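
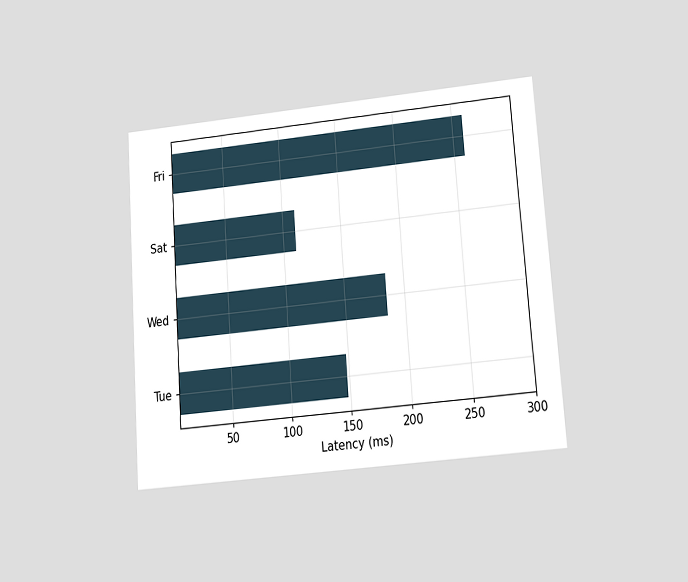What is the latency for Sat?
The chart is tilted about 4° counter-clockwise and viewed slightly from below. Reading along the chart's x-axis, the Sat bar reaches 111ms.

111ms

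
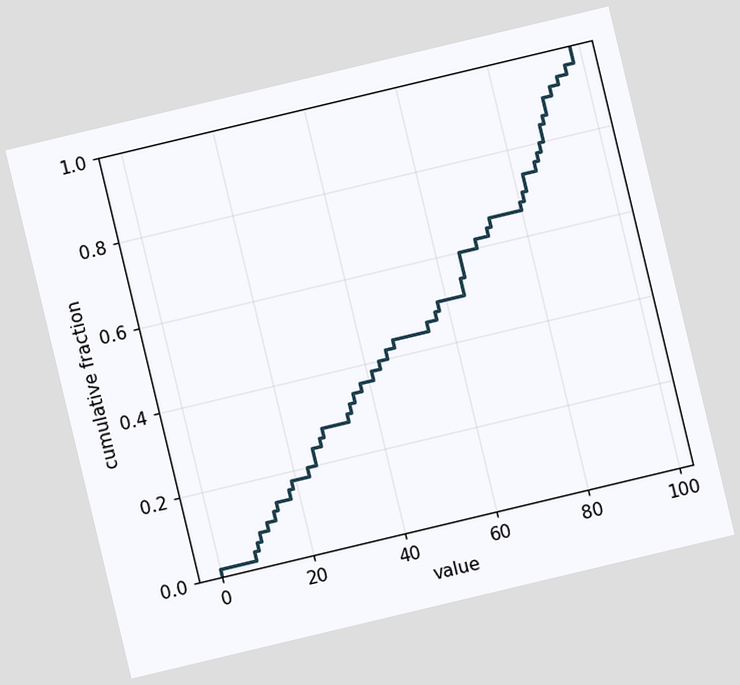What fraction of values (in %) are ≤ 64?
The chart is tilted about 13° counter-clockwise. At x=64 the ECDF step is at 54%.

54%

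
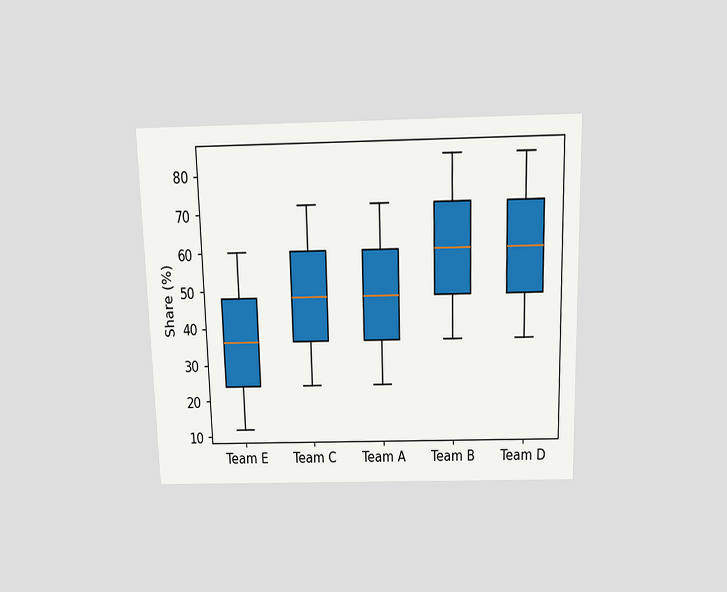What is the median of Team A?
48%

The chart is viewed slightly from above. The median line in the Team A box sits at 48%.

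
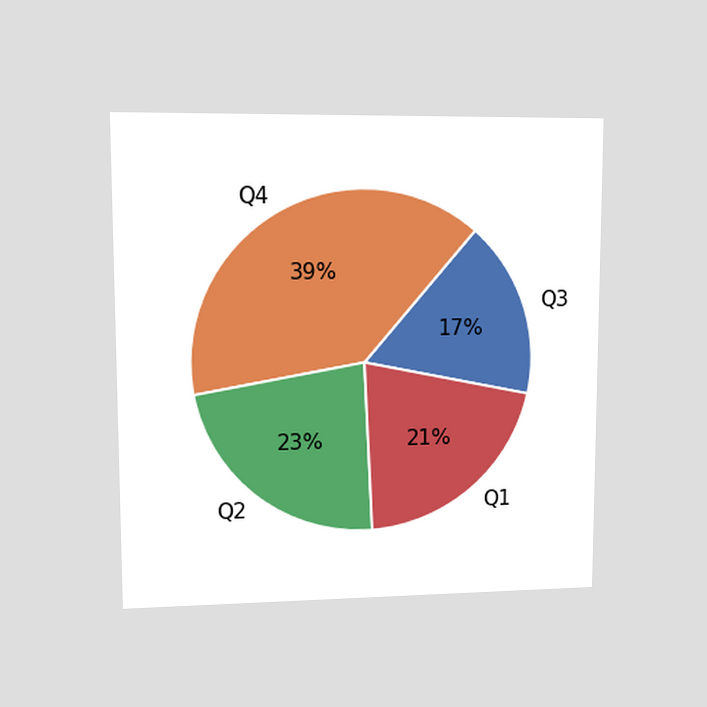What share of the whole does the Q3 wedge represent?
The chart is viewed at a slight angle. The Q3 slice takes up 17% of the pie.

17%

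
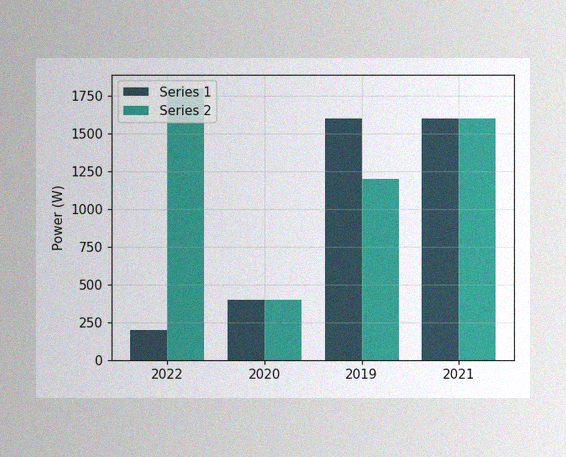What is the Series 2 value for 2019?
The image has some photo noise and uneven lighting. The Series 2 bar at 2019 reaches 1200W on the y-axis.

1200W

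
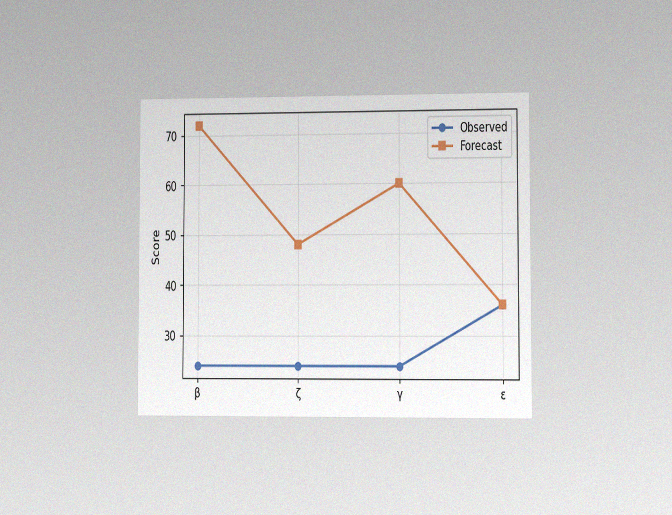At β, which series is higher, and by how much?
Forecast, by 48

The chart is viewed slightly from the right, with some photo noise. At β, Forecast sits above the other line by 48.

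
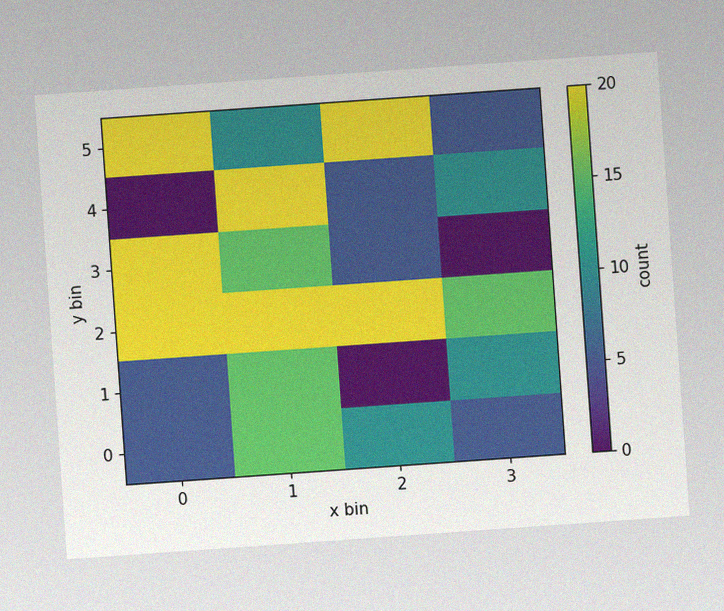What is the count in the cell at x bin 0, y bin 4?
The chart is tilted about 4° counter-clockwise, with some photo noise. Matching the cell (0, 4) against the colorbar gives 0.

0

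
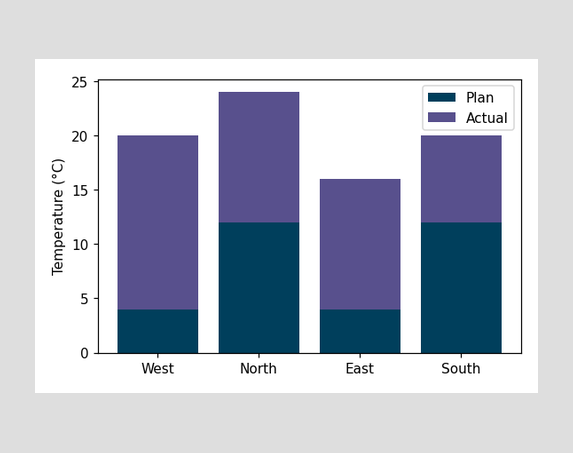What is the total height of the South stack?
20°C

The South stack's top reaches 20°C on the y-axis.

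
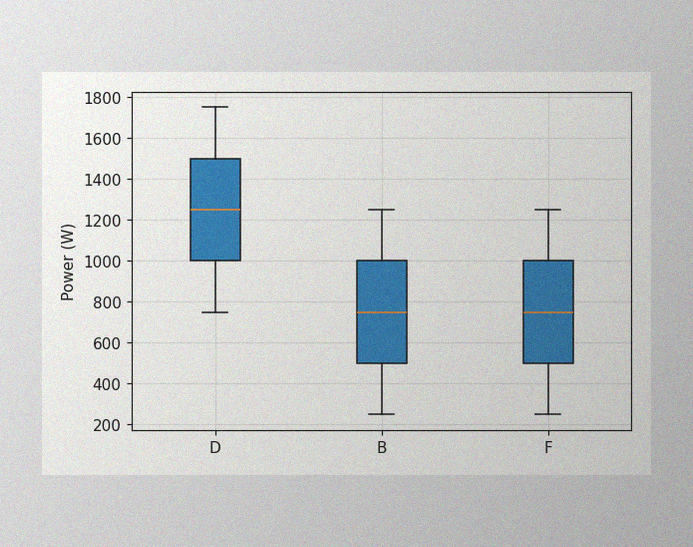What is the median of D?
The image has some photo noise and uneven lighting. The median line in the D box sits at 1250W.

1250W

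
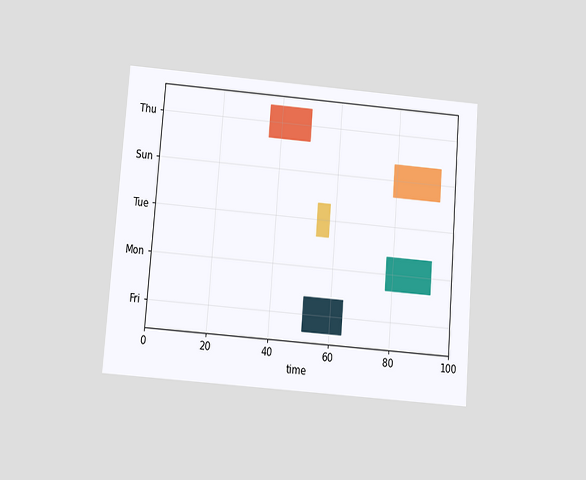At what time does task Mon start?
78

The chart is tilted about 5° clockwise and viewed at a slight angle. The Mon bar begins at t=78.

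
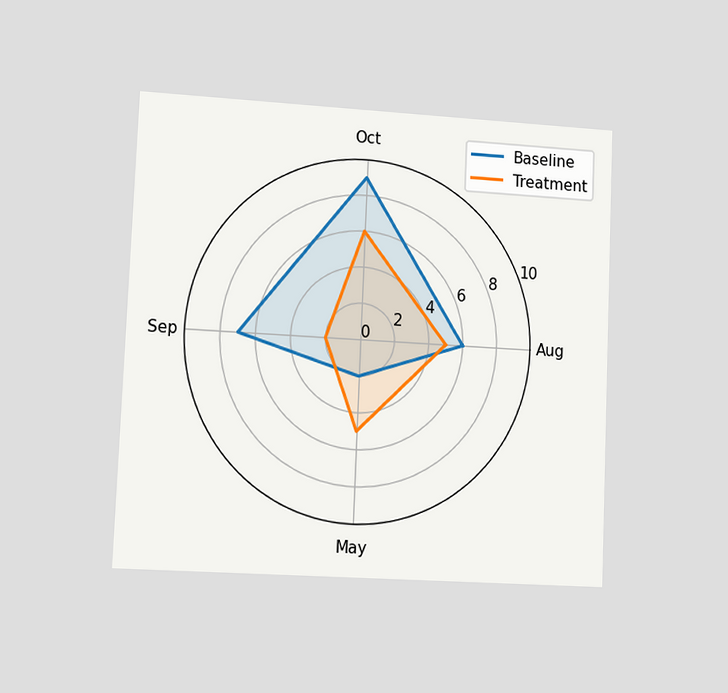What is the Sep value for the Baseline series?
7

The chart is tilted about 2° clockwise and viewed slightly from the left. On the Sep axis, Baseline reaches 7.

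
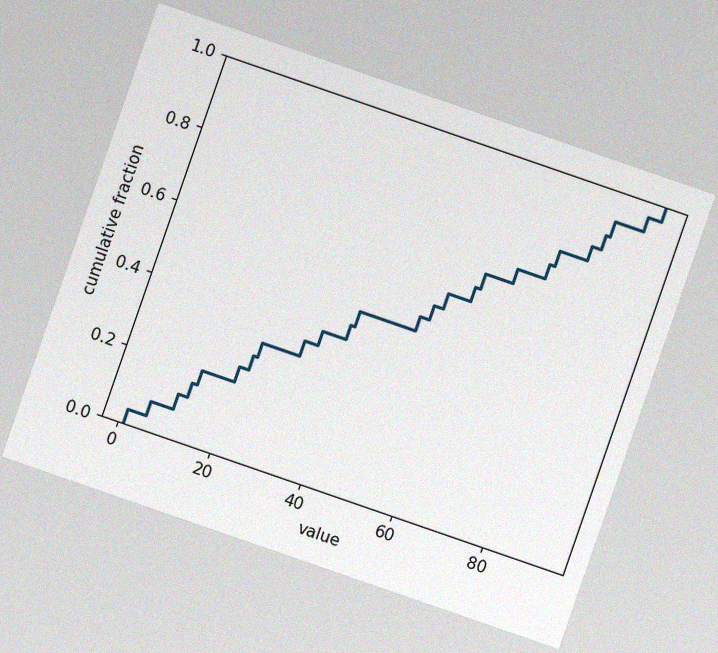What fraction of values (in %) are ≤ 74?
76%

The chart is tilted about 19° clockwise, with some photo noise. At x=74 the ECDF step is at 76%.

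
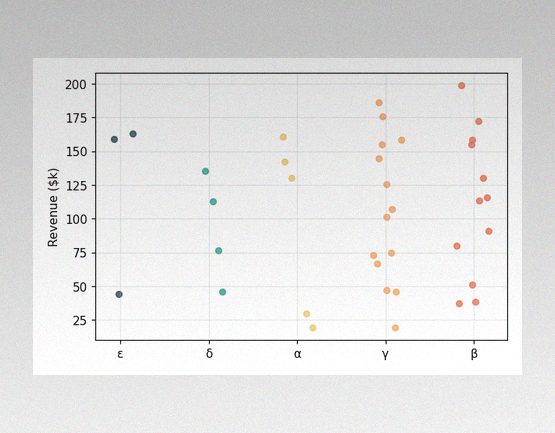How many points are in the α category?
The image has some photo noise and uneven lighting. Counting the markers in the α column gives 5.

5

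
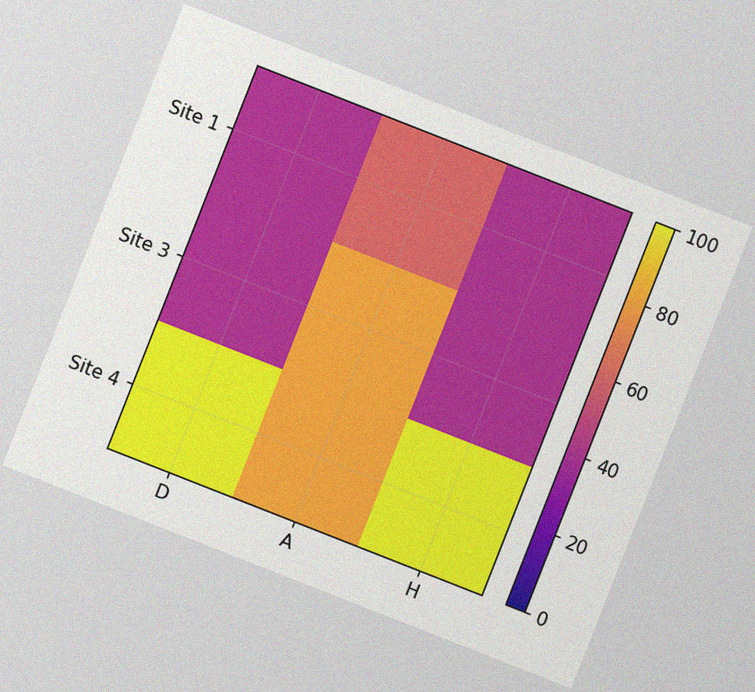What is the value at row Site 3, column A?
The chart is tilted about 21° clockwise, with some photo noise. Matching cell (Site 3, A) against the colorbar gives 80.

80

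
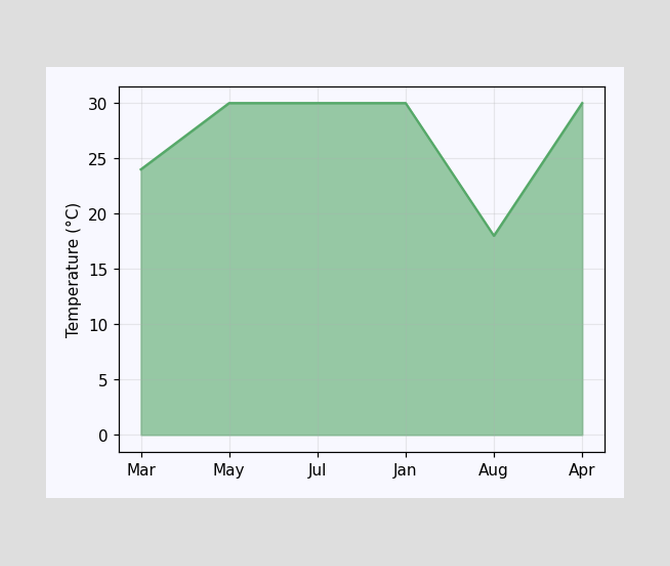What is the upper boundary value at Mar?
24°C

At Mar the upper boundary is at 24°C.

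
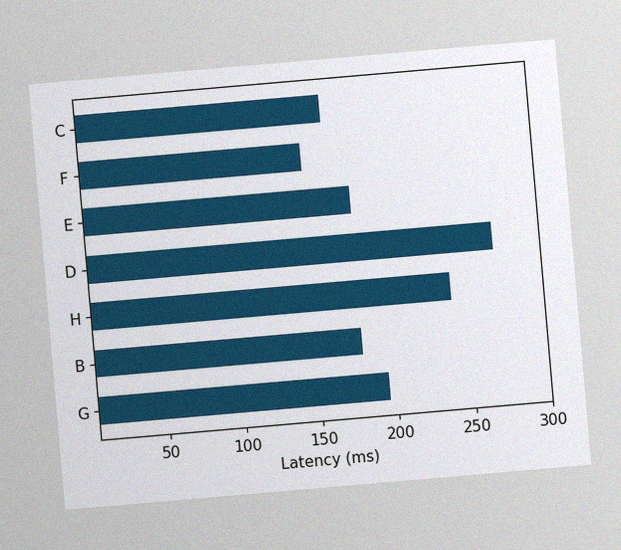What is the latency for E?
180ms

The chart is tilted about 5° counter-clockwise, with some photo noise. Reading along the chart's x-axis, the E bar reaches 180ms.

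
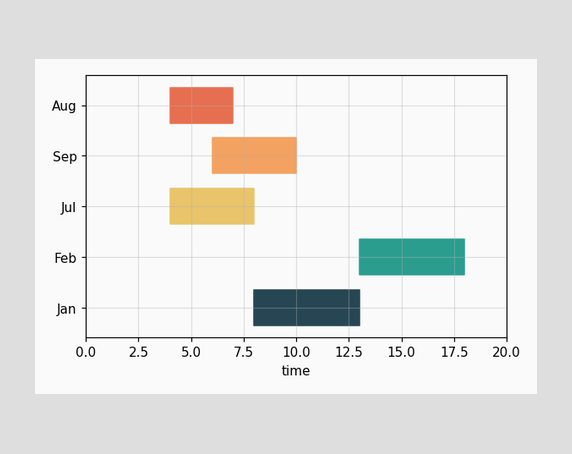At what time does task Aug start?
The Aug bar begins at t=4.

4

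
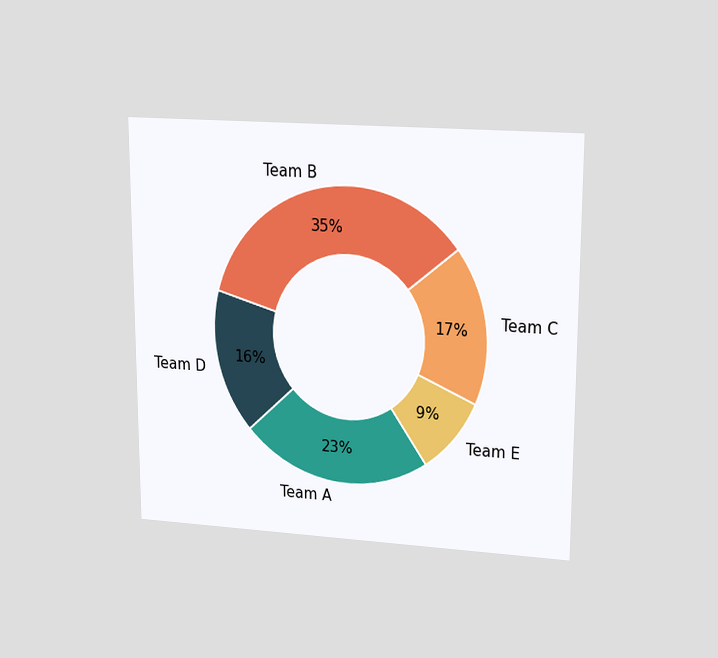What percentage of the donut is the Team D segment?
The chart is viewed at a slight angle. The Team D segment takes up 16% of the ring.

16%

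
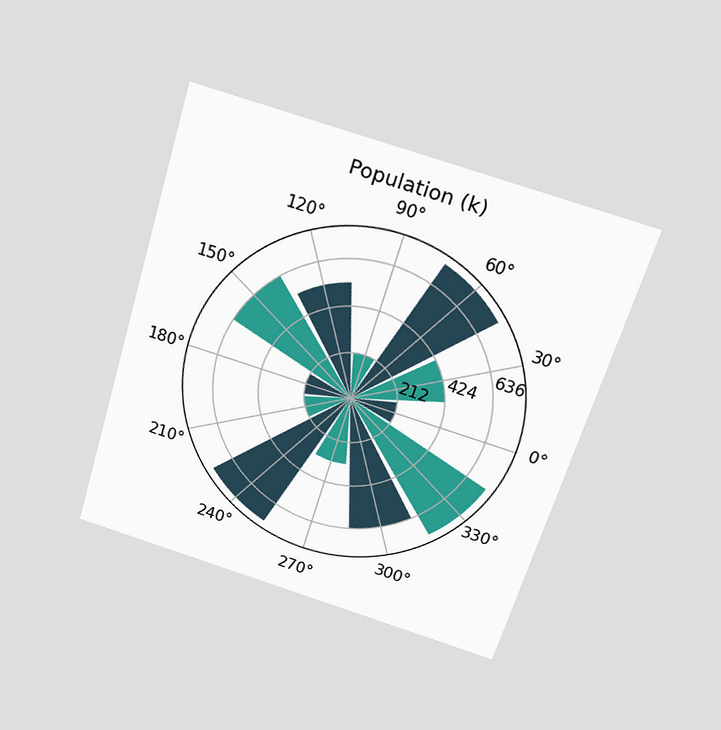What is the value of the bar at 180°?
212k

The chart is tilted about 17° clockwise and viewed slightly from above. The bar at 180° reaches 212k on the radial axis.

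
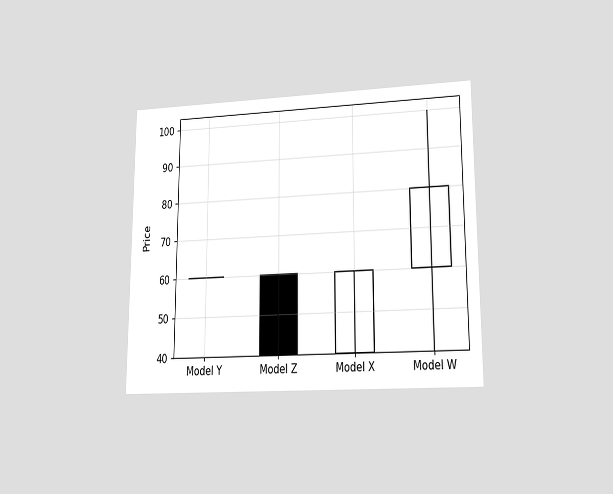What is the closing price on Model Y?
60

The chart is viewed at a slight angle. The Model Y candle closes at 60.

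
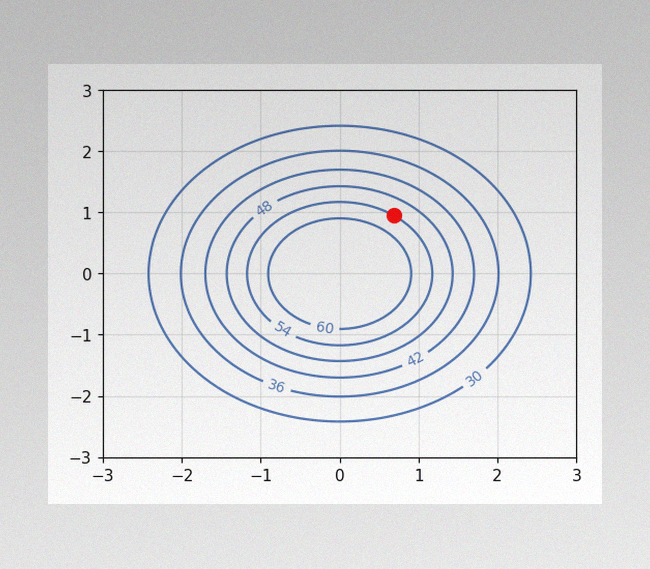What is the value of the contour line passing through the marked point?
54

The image has some photo noise and uneven lighting. The marked point sits on the contour labelled 54.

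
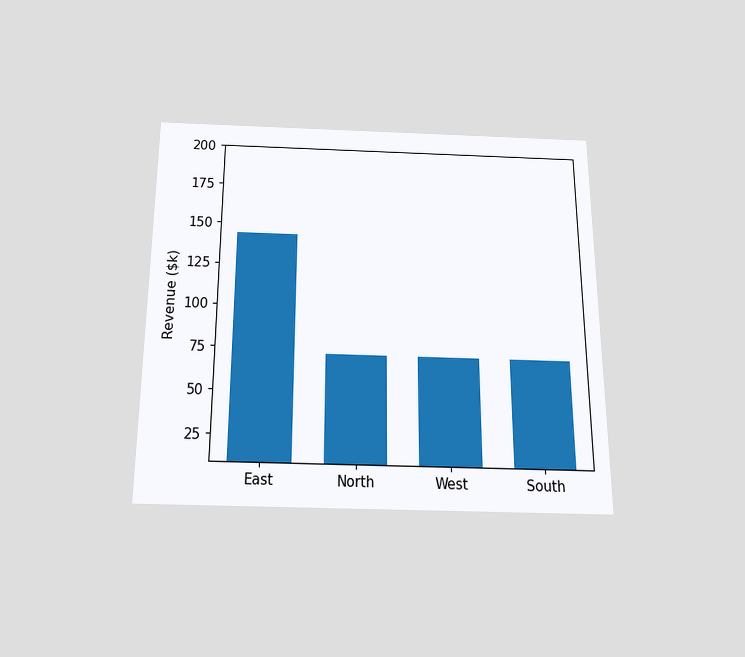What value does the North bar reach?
The chart is viewed slightly from below. Reading along the chart's y-axis, the North bar reaches $72k.

$72k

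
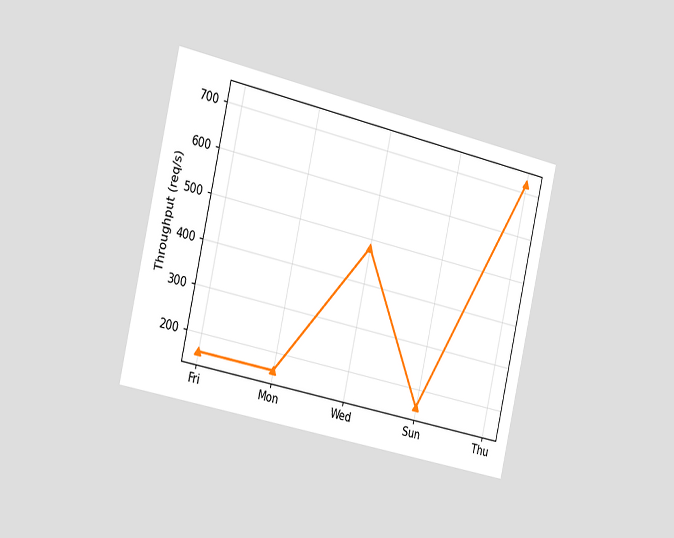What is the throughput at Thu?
The chart is tilted about 13° clockwise and viewed slightly from the left. At Thu, the line is at 720req/s.

720req/s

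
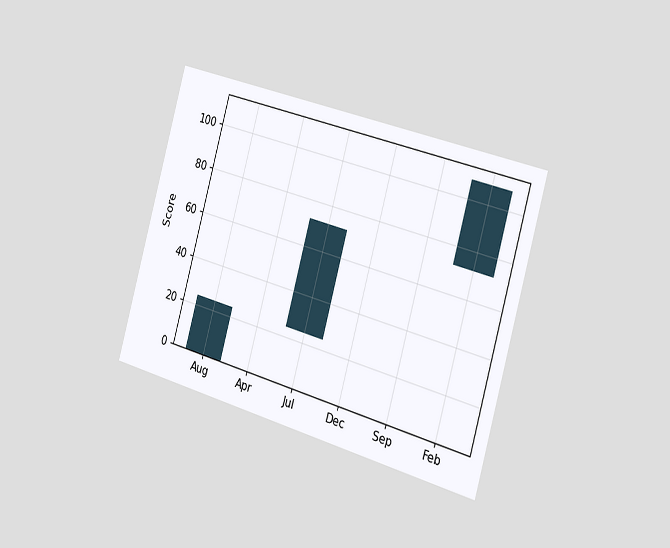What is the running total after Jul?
The chart is tilted about 16° clockwise and viewed slightly from the right. After Jul the running total reaches 72.

72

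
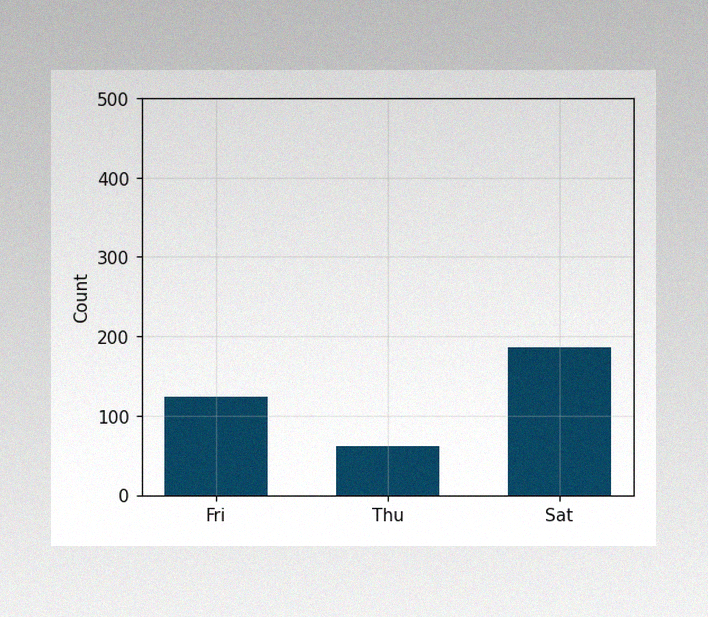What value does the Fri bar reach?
The image has some photo noise and uneven lighting. Reading along the chart's y-axis, the Fri bar reaches 124.

124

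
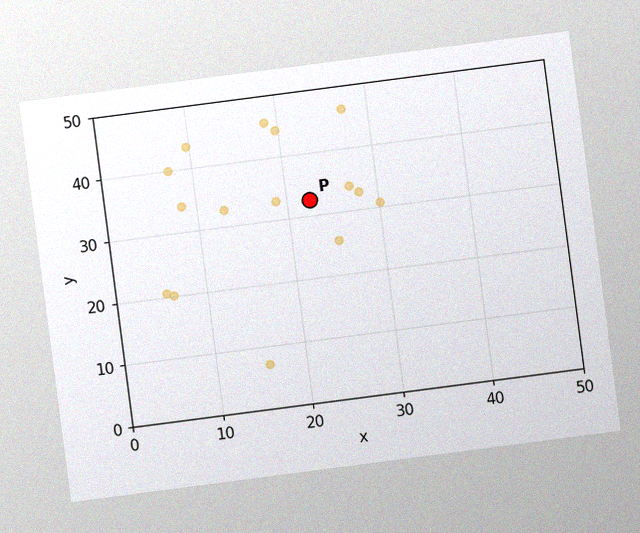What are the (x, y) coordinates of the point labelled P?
The chart is tilted about 7° counter-clockwise, with some photo noise. Following the gridlines from P to each axis, P sits at (22.5, 32.5).

(22.5, 32.5)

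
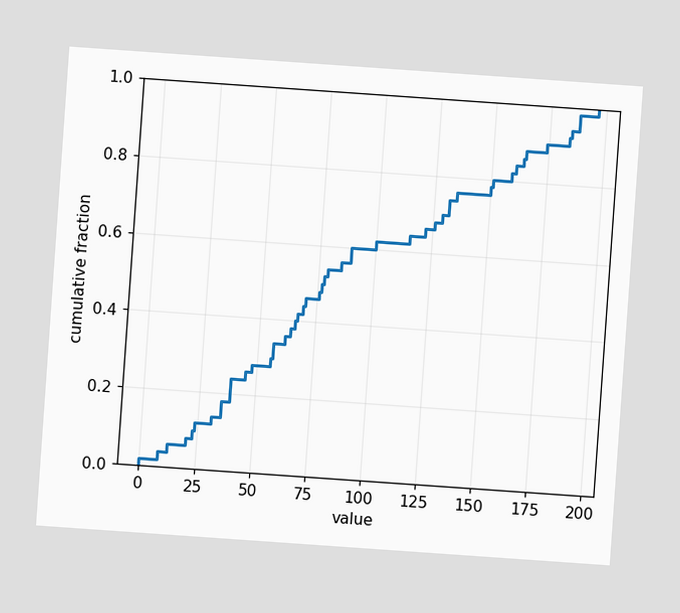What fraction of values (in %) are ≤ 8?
The chart is tilted about 4° clockwise. At x=8 the ECDF step is at 4%.

4%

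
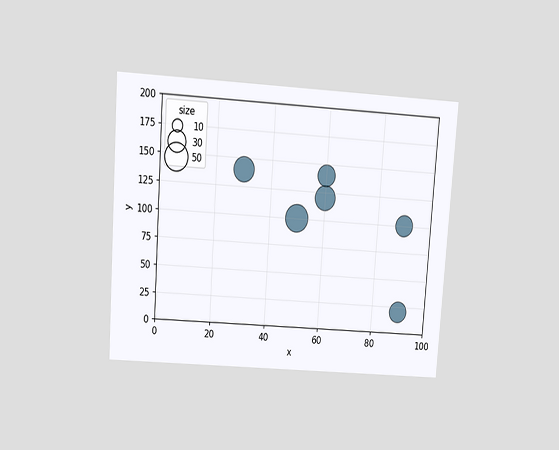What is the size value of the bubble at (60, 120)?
40

The chart is tilted about 4° clockwise and viewed slightly from above. Matching the bubble at (60, 120) against the size legend gives 40.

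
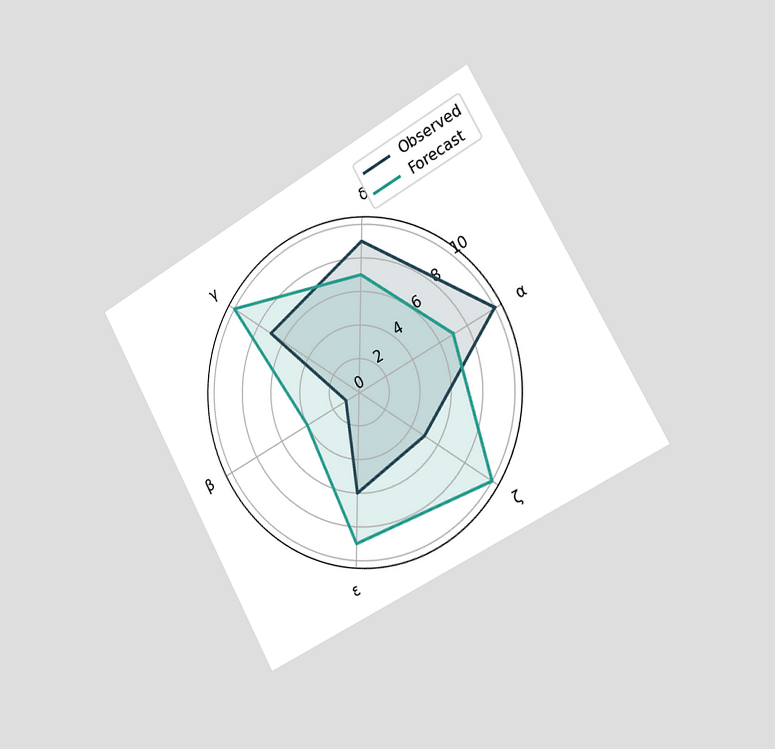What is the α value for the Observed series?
The chart is tilted about 29° counter-clockwise and viewed slightly from the right. On the α axis, Observed reaches 10.

10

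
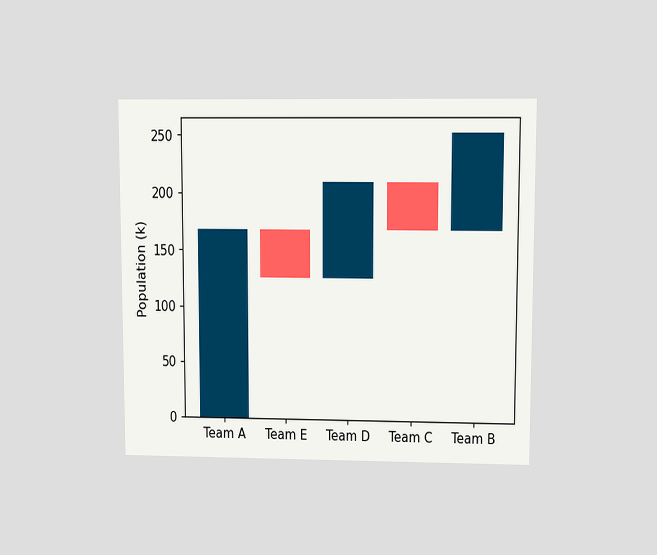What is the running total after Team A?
168k

The chart is viewed at a slight angle. After Team A the running total reaches 168k.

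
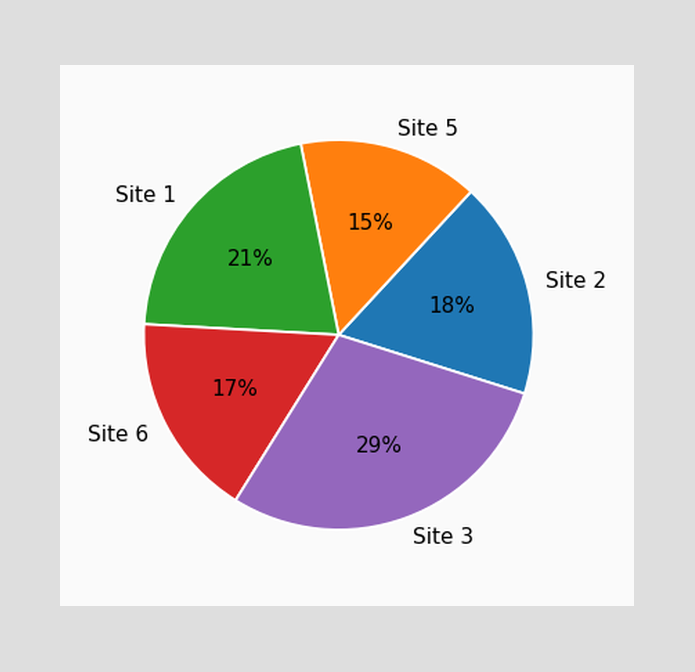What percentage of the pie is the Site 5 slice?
The Site 5 slice takes up 15% of the pie.

15%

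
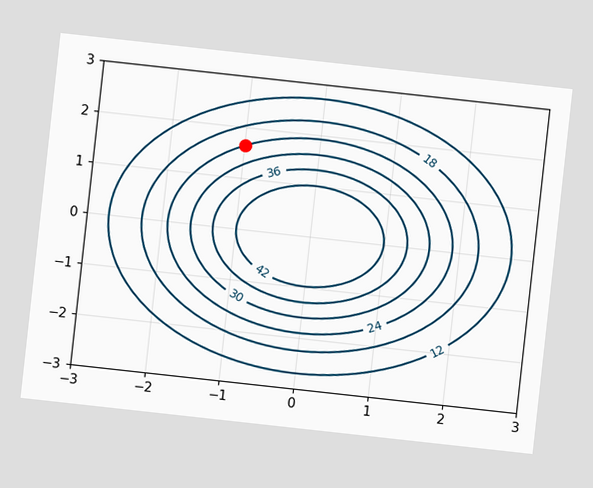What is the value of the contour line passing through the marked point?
24

The chart is tilted about 6° clockwise. The marked point sits on the contour labelled 24.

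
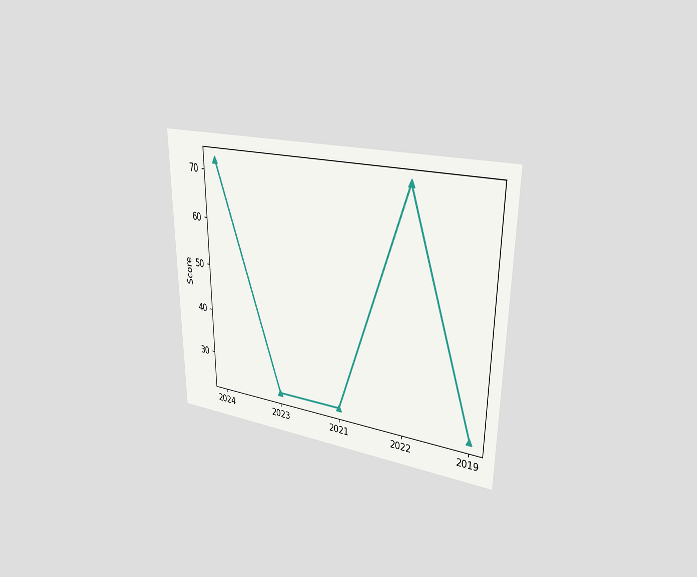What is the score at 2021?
24

The chart is viewed slightly from the right. At 2021, the line is at 24.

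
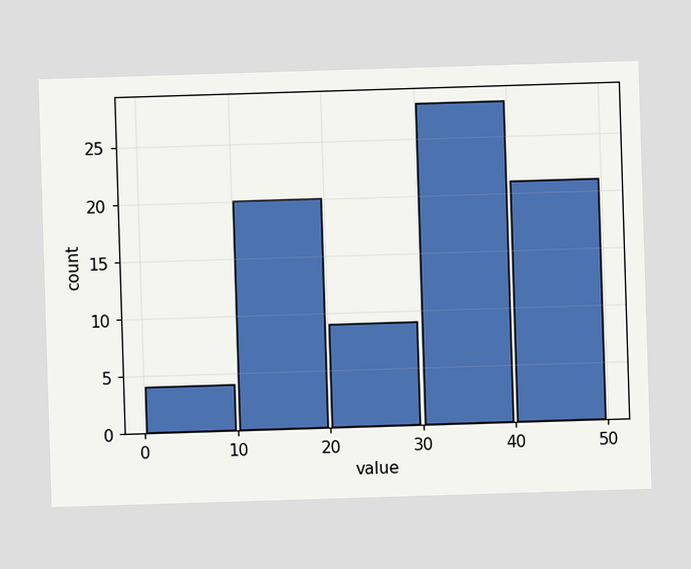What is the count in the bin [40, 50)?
21

The [40, 50) bin has height 21.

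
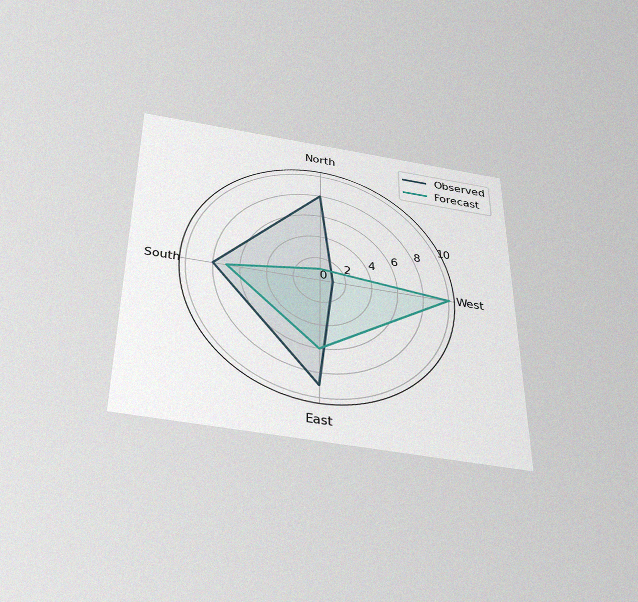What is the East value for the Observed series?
The chart is viewed slightly from below, with some photo noise. On the East axis, Observed reaches 9.

9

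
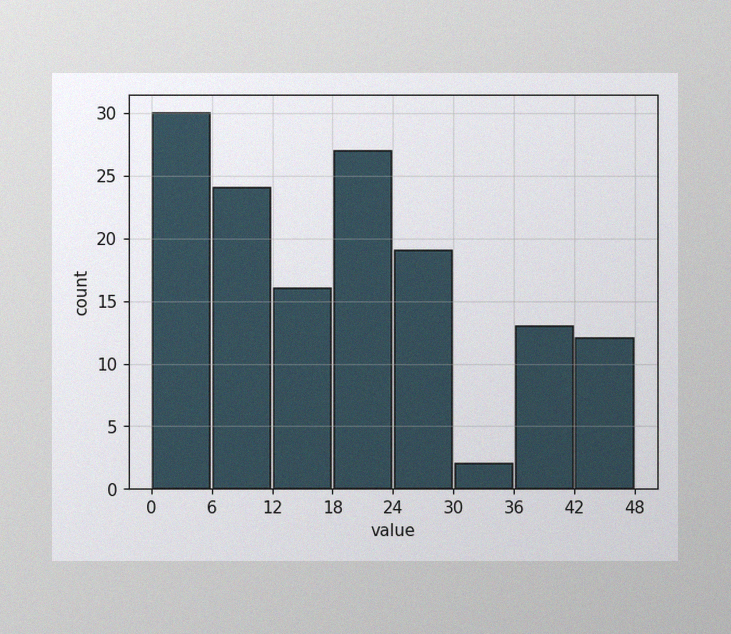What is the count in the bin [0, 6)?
The image has some photo noise and uneven lighting. The [0, 6) bin has height 30.

30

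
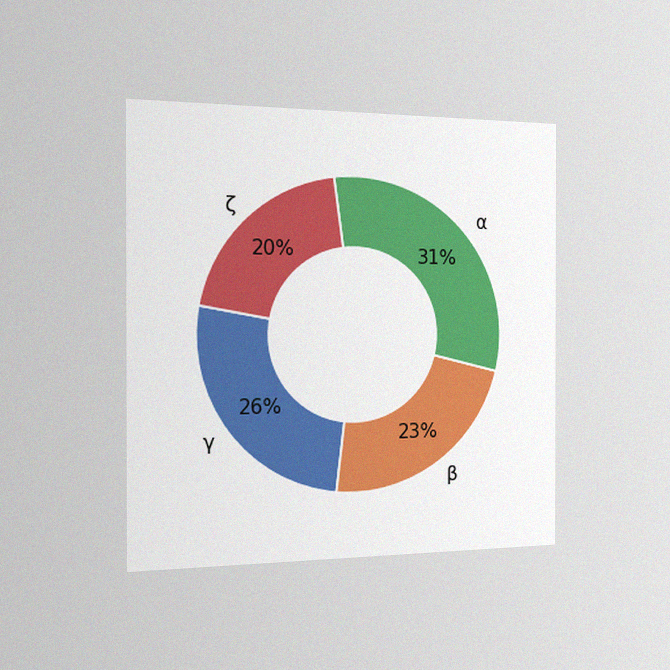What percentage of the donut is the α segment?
The chart is viewed slightly from the left, with some photo noise. The α segment takes up 31% of the ring.

31%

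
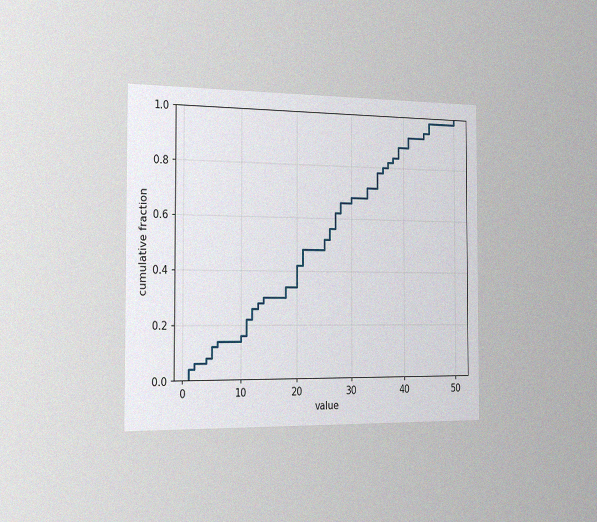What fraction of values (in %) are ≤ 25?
The chart is viewed slightly from the left, with some photo noise. At x=25 the ECDF step is at 52%.

52%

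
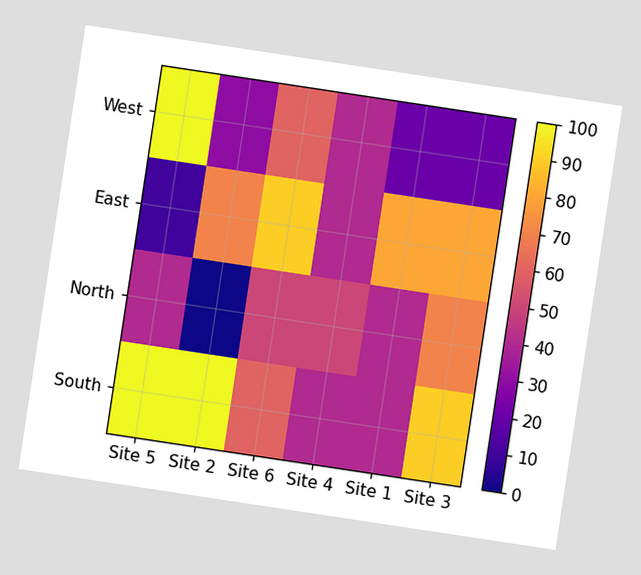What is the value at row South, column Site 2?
100

The chart is tilted about 9° clockwise. Matching cell (South, Site 2) against the colorbar gives 100.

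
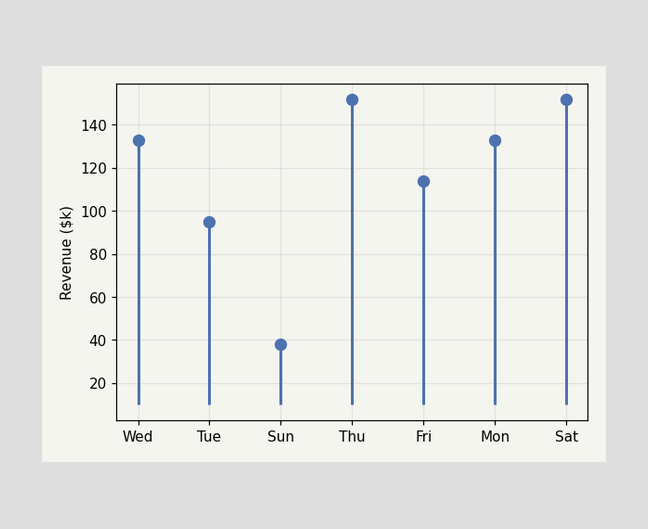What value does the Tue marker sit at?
The Tue marker sits at $95k.

$95k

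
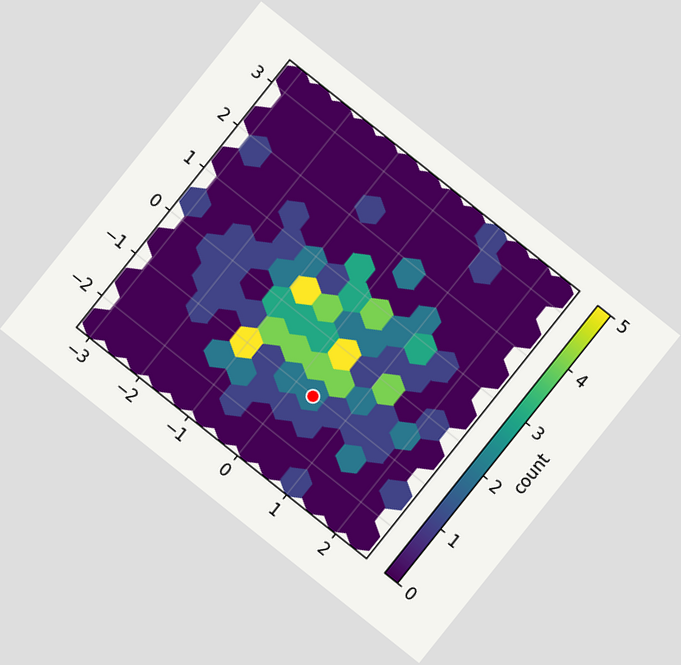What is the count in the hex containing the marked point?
The chart is tilted about 39° clockwise. The marked hex reads 2 on the colorbar.

2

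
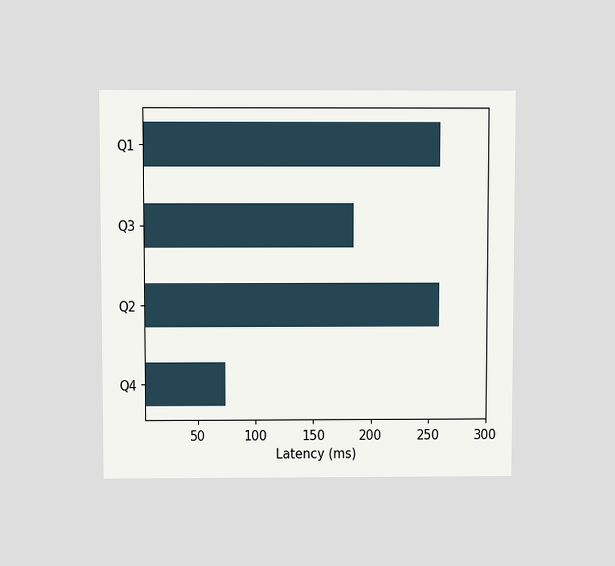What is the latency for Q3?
The chart is viewed slightly from above. Reading along the chart's x-axis, the Q3 bar reaches 185ms.

185ms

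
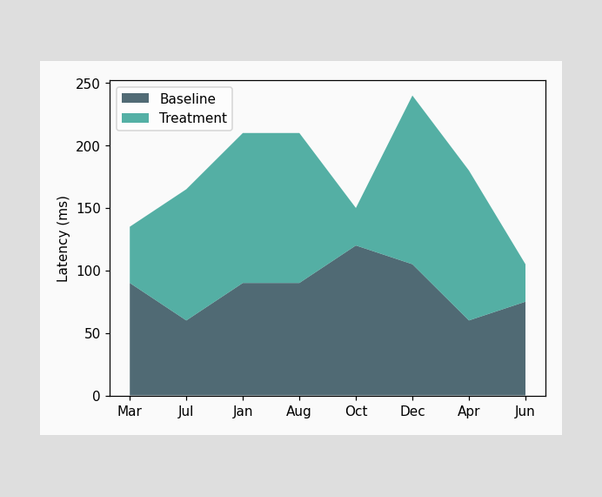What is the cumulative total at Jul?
The stacked total at Jul reaches 165ms.

165ms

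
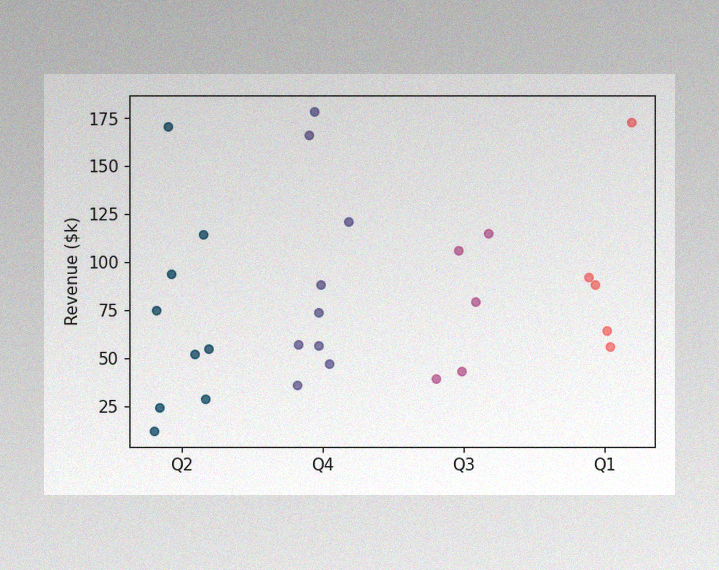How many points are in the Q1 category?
The image has some photo noise and uneven lighting. Counting the markers in the Q1 column gives 5.

5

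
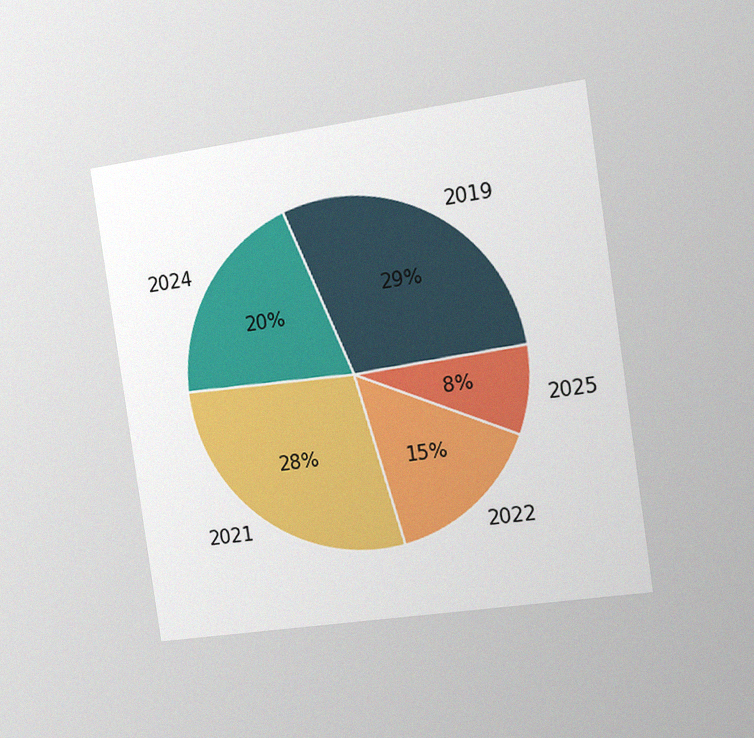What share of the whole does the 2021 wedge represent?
28%

The chart is tilted about 8° counter-clockwise and viewed slightly from the right, with some photo noise. The 2021 slice takes up 28% of the pie.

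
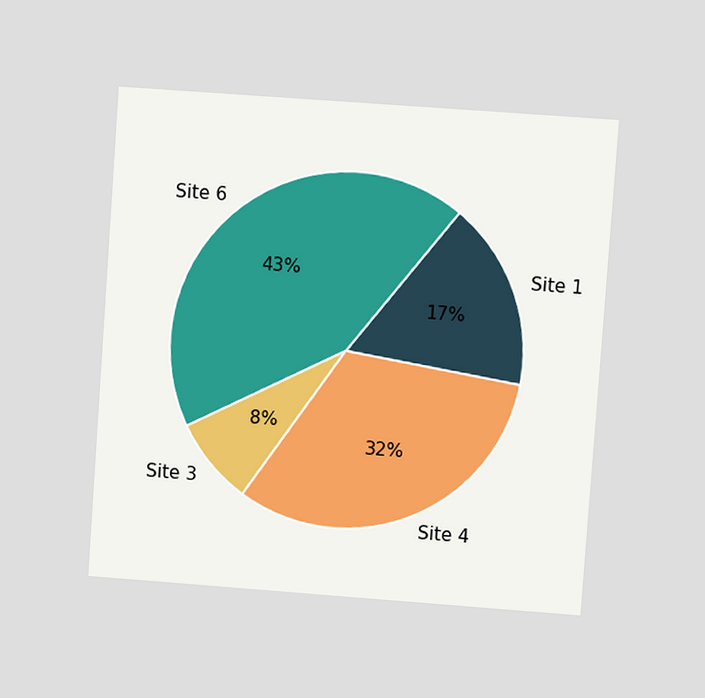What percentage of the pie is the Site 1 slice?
The chart is tilted about 4° clockwise and viewed at a slight angle. The Site 1 slice takes up 17% of the pie.

17%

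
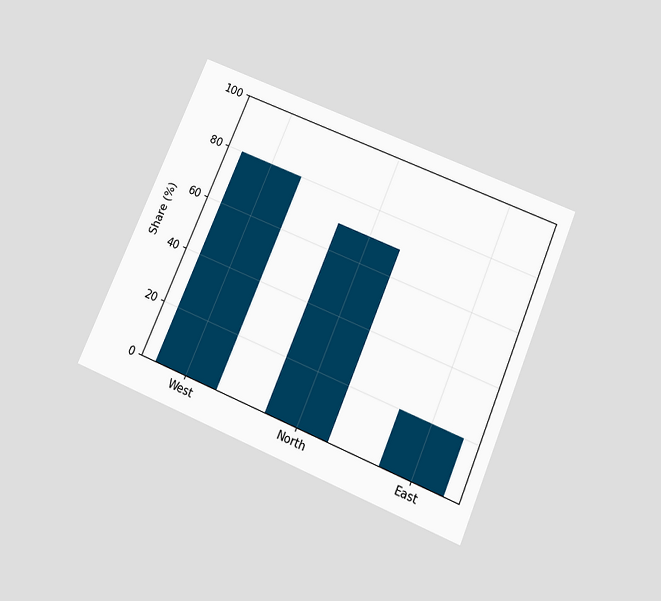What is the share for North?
70%

The chart is tilted about 23° clockwise and viewed slightly from below. Reading along the chart's y-axis, the North bar reaches 70%.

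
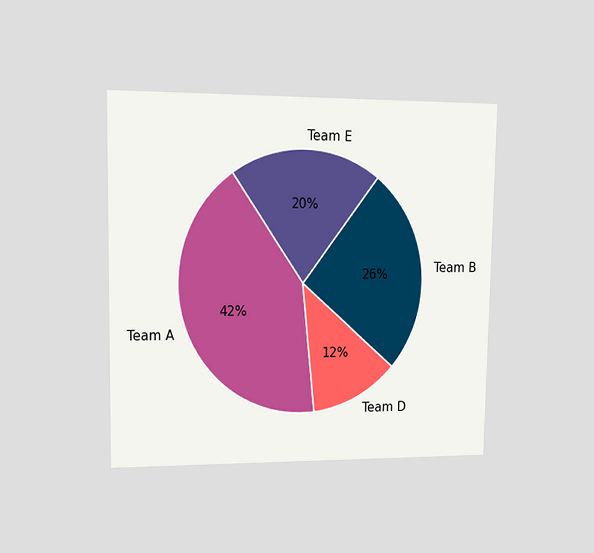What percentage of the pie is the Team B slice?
26%

The chart is viewed at a slight angle. The Team B slice takes up 26% of the pie.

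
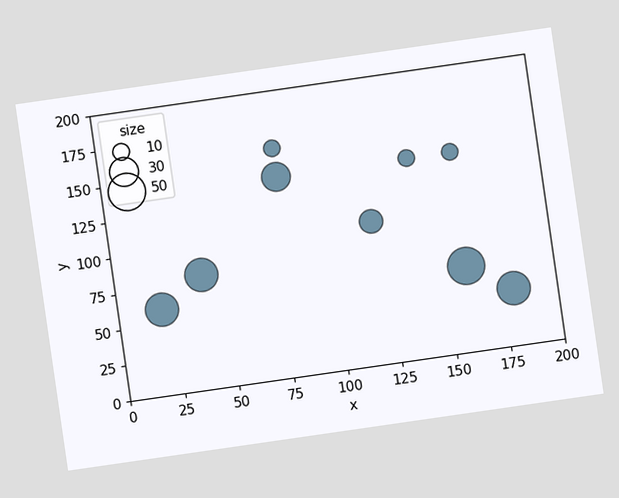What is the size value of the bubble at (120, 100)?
20

The chart is tilted about 8° counter-clockwise. Matching the bubble at (120, 100) against the size legend gives 20.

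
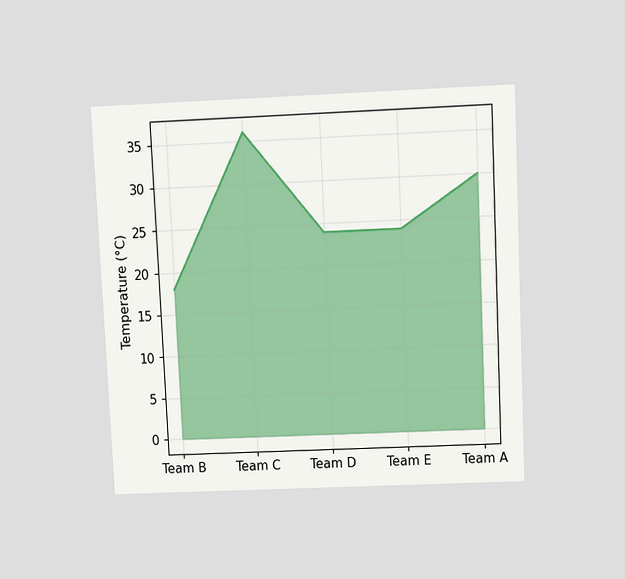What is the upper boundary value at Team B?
18°C

The chart is tilted about 3° counter-clockwise and viewed slightly from above. At Team B the upper boundary is at 18°C.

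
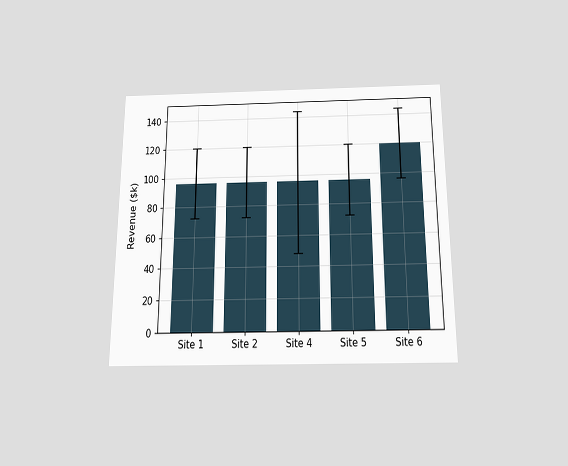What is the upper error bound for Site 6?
The chart is viewed slightly from below. The Site 6 bar's upper whisker reaches $144k.

$144k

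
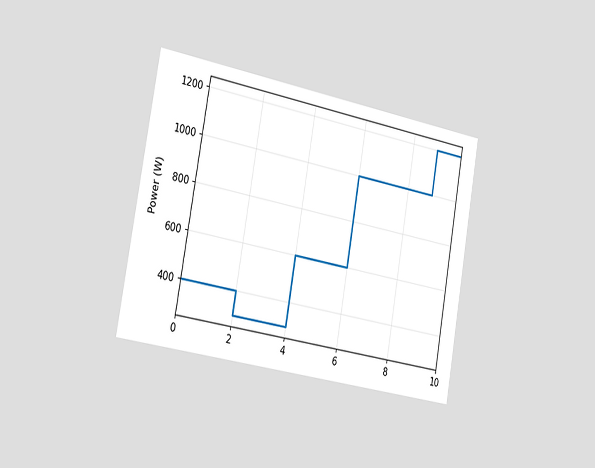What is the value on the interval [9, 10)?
The chart is tilted about 10° clockwise and viewed slightly from the left. On [9, 10) the step sits at 1200W.

1200W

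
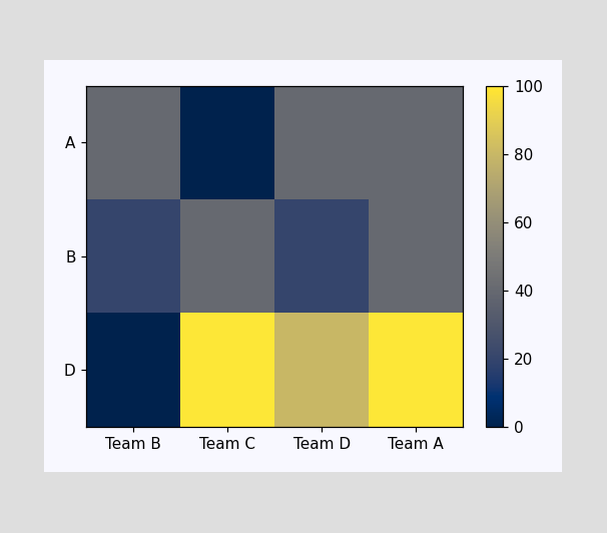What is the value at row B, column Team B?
20

Matching cell (B, Team B) against the colorbar gives 20.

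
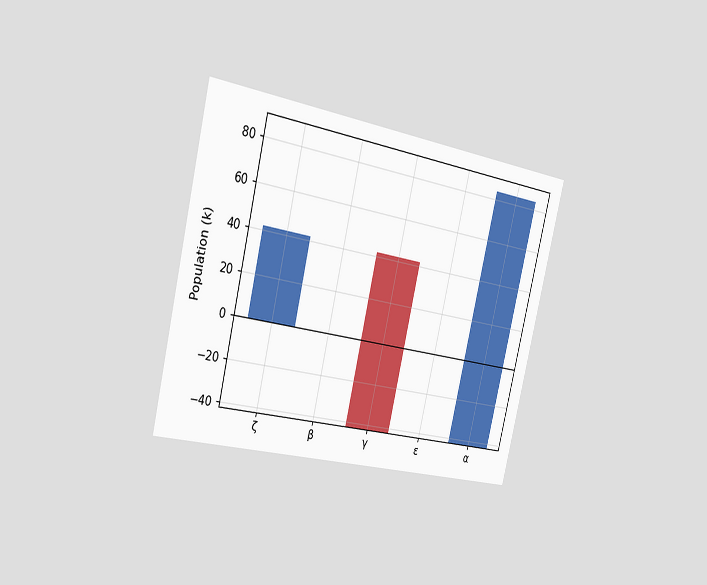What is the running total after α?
The chart is tilted about 13° clockwise and viewed slightly from the left. After α the running total reaches 84k.

84k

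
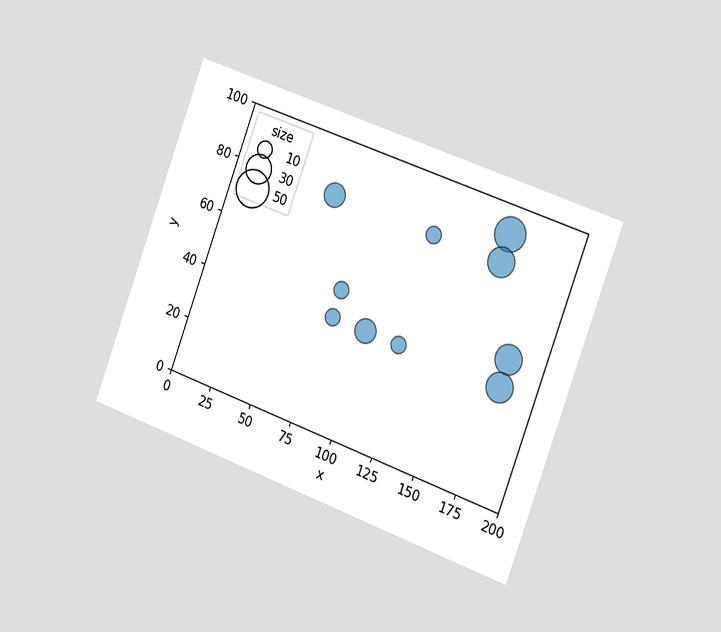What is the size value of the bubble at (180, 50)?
The chart is tilted about 20° clockwise and viewed slightly from the right. Matching the bubble at (180, 50) against the size legend gives 30.

30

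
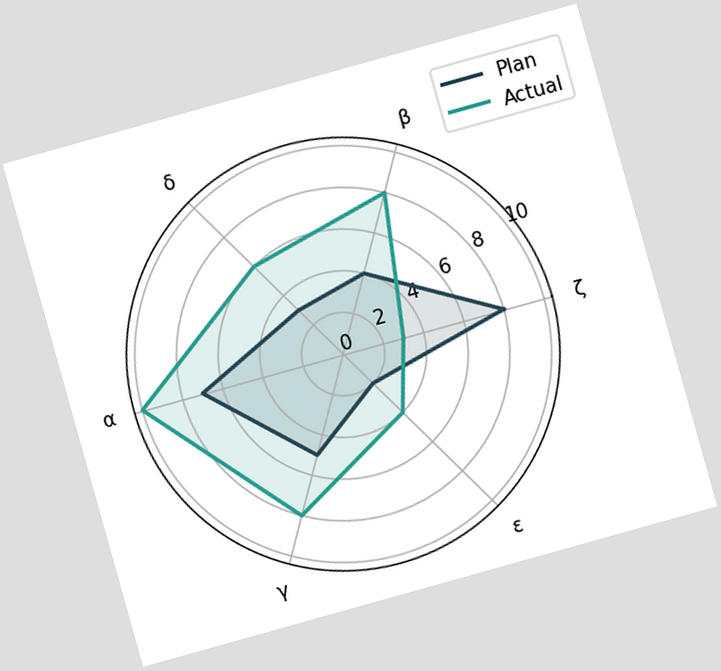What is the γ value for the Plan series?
5

The chart is tilted about 16° counter-clockwise. On the γ axis, Plan reaches 5.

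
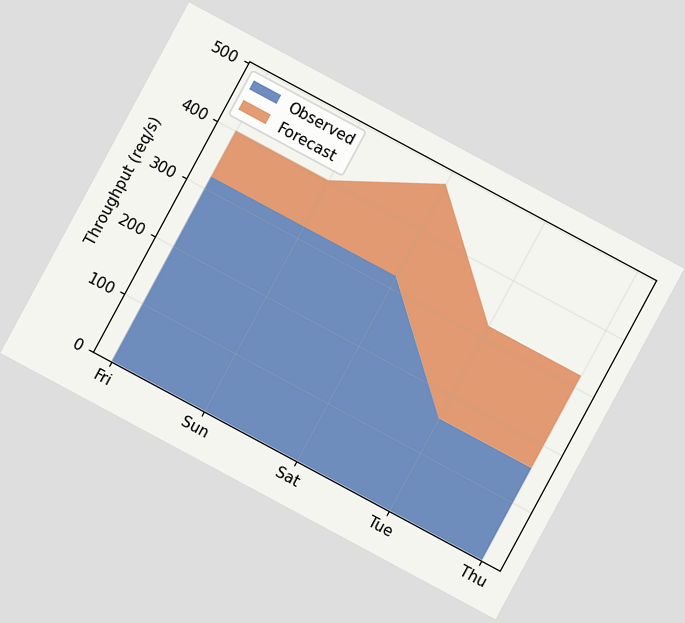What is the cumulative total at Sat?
480req/s

The chart is tilted about 28° clockwise. The stacked total at Sat reaches 480req/s.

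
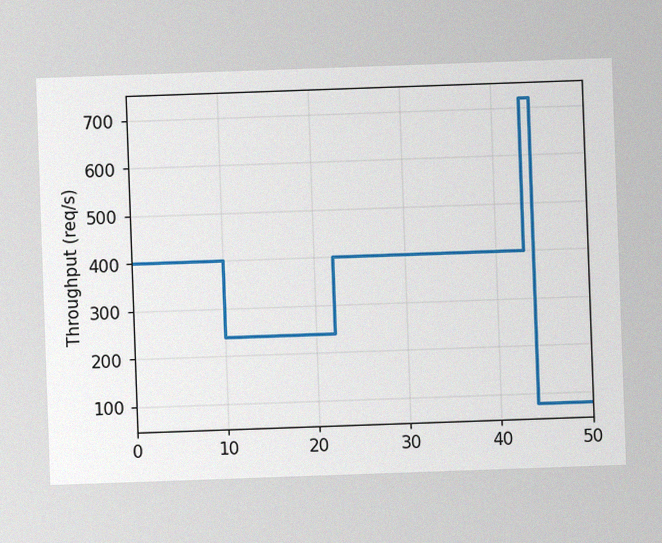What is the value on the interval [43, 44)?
The chart is tilted about 2° counter-clockwise, with some photo noise. On [43, 44) the step sits at 720req/s.

720req/s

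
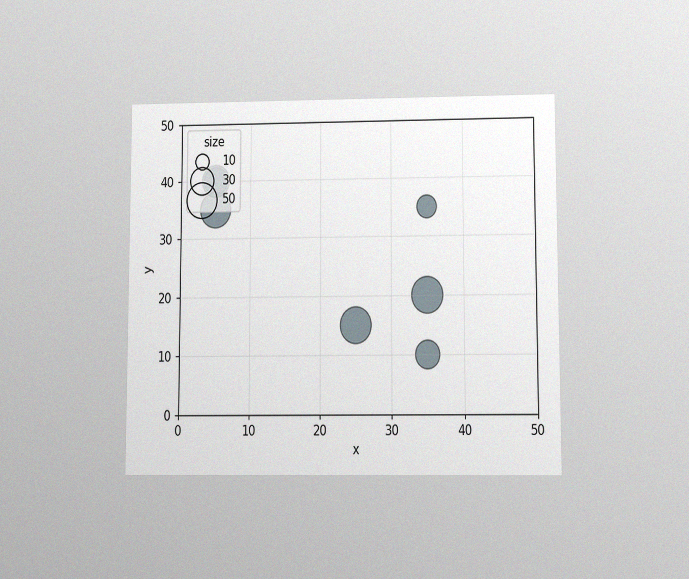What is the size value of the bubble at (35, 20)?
50

The chart is viewed at a slight angle, with some photo noise. Matching the bubble at (35, 20) against the size legend gives 50.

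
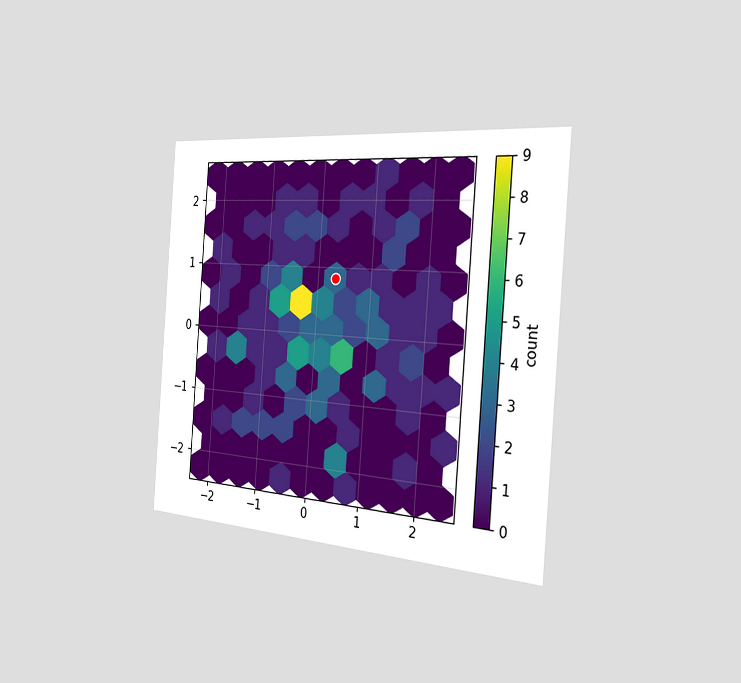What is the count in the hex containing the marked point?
The chart is tilted about 4° clockwise and viewed slightly from the right. The marked hex reads 3 on the colorbar.

3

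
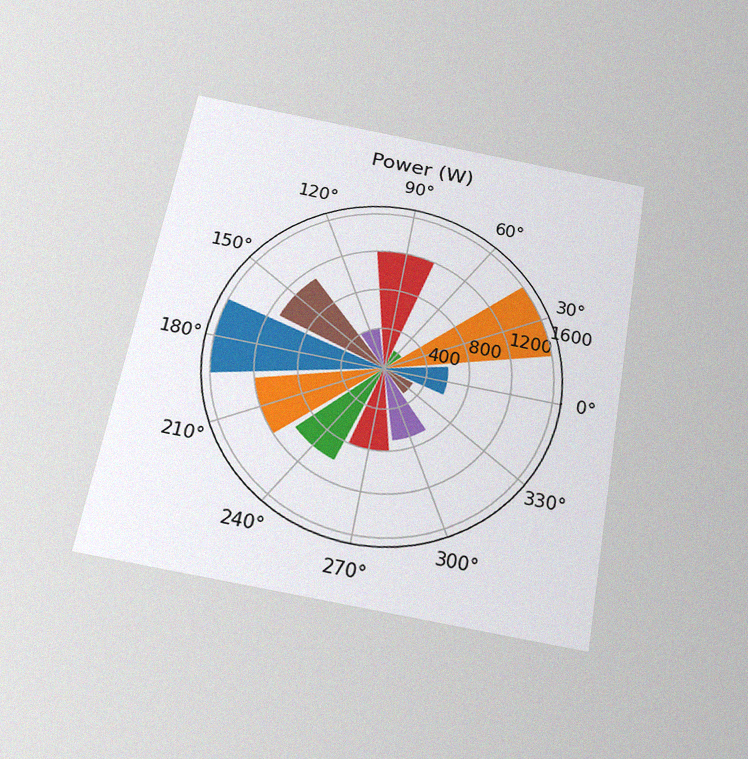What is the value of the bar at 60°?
200W

The chart is tilted about 10° clockwise and viewed slightly from below, with some photo noise. The bar at 60° reaches 200W on the radial axis.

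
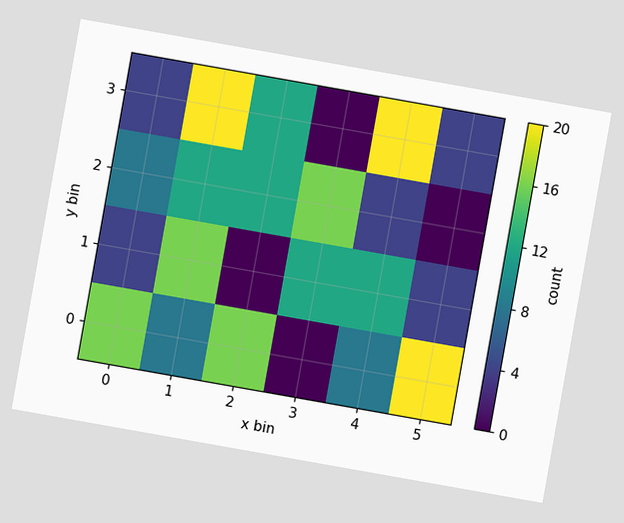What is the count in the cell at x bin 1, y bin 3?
20

The chart is tilted about 10° clockwise. Matching the cell (1, 3) against the colorbar gives 20.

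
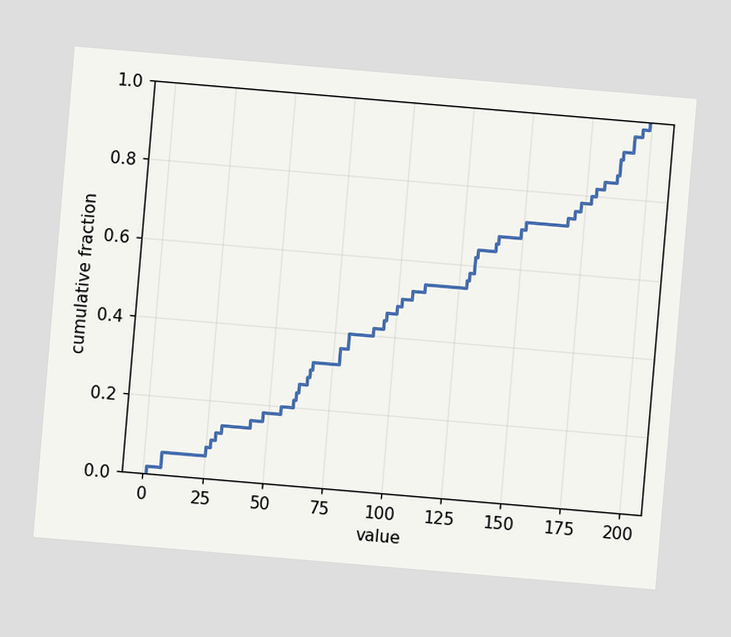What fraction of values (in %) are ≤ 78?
The chart is tilted about 5° clockwise. At x=78 the ECDF step is at 36%.

36%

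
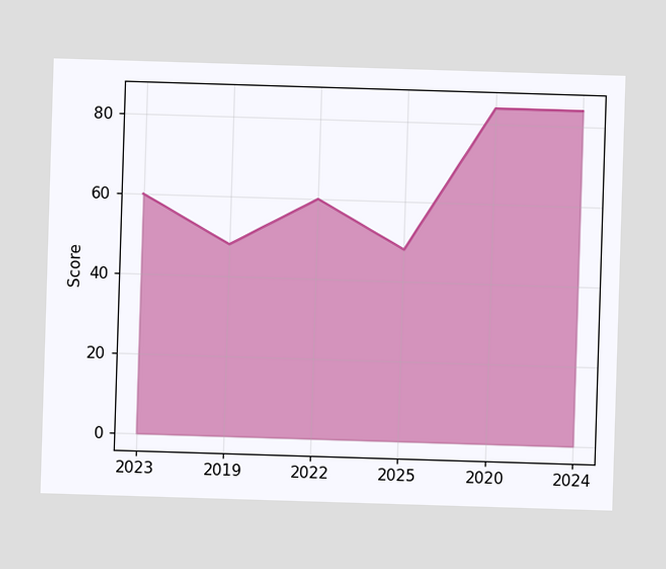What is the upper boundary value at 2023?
At 2023 the upper boundary is at 60.

60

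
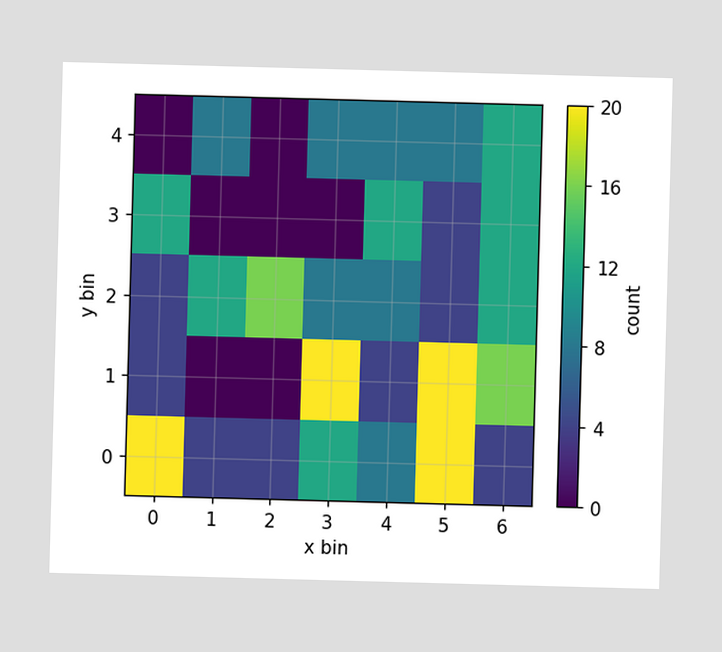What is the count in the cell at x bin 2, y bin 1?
Matching the cell (2, 1) against the colorbar gives 0.

0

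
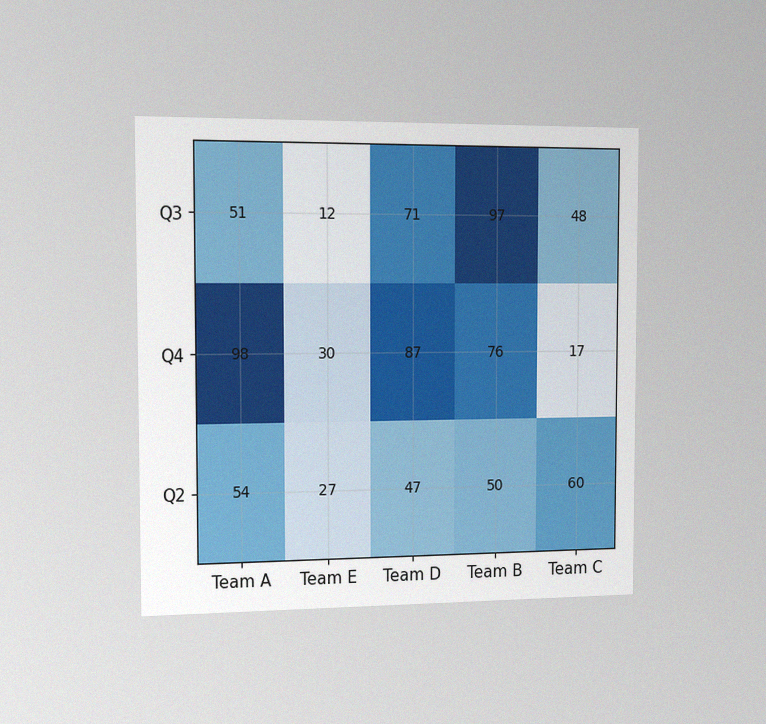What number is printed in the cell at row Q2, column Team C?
The chart is viewed slightly from the left, with some photo noise. The (Q2, Team C) cell reads 60.

60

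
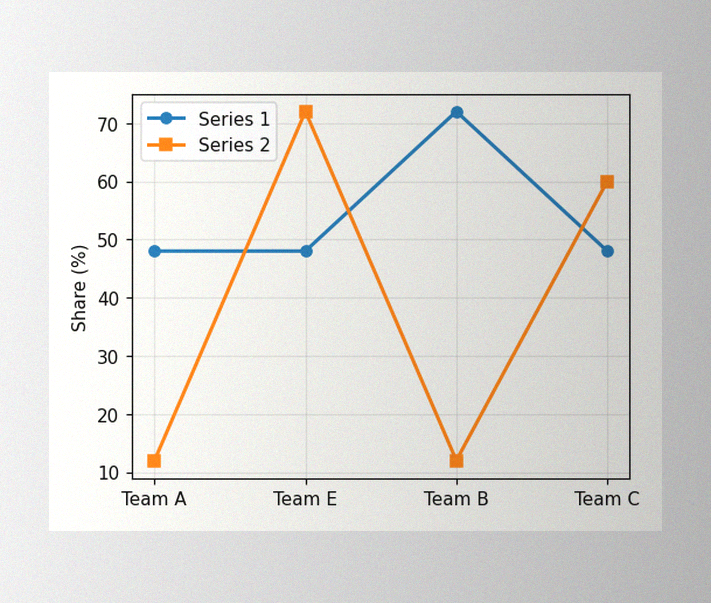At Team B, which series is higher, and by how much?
Series 1, by 60%

The image has some photo noise and uneven lighting. At Team B, Series 1 sits above the other line by 60%.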